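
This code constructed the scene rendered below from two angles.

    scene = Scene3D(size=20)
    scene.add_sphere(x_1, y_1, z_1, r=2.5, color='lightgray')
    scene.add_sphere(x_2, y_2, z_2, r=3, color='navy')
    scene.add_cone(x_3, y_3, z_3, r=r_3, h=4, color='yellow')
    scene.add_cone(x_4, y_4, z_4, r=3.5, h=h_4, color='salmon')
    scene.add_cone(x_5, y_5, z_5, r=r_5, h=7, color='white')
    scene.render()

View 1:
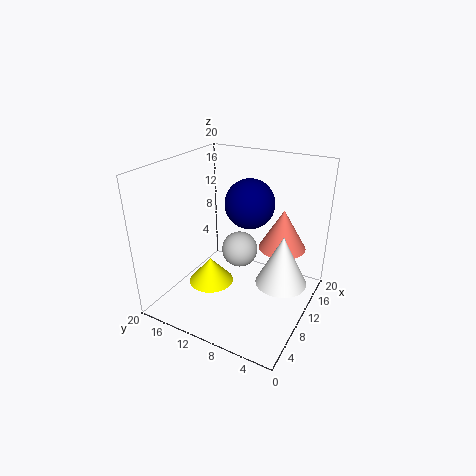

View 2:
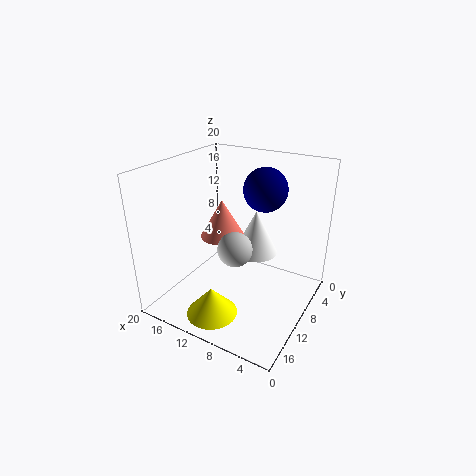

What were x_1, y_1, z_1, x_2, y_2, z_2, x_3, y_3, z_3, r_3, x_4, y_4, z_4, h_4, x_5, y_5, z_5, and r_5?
x_1 = 10.5, y_1 = 10, z_1 = 8, x_2 = 7.5, y_2 = 7, z_2 = 16.5, x_3 = 11, y_3 = 15.5, z_3 = 0.5, r_3 = 3.5, x_4 = 15.5, y_4 = 5.5, z_4 = 7, h_4 = 6, x_5 = 10.5, y_5 = 3.5, z_5 = 4.5, r_5 = 3.5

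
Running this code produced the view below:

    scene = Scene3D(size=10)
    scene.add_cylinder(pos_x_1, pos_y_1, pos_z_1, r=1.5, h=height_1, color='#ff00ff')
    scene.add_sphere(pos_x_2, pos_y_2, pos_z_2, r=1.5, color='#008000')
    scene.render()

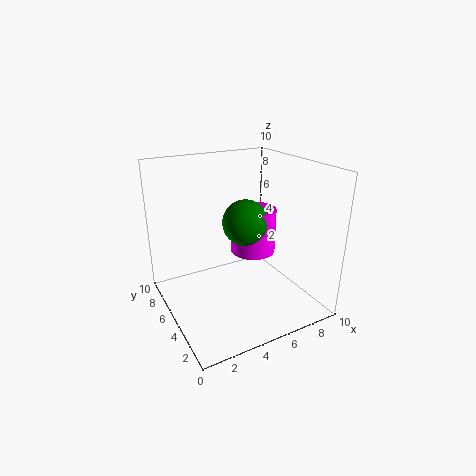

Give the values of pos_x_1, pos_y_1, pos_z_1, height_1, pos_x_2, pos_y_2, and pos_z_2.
pos_x_1 = 5.75
pos_y_1 = 4.25
pos_z_1 = 4.25
height_1 = 3
pos_x_2 = 5
pos_y_2 = 4
pos_z_2 = 6.5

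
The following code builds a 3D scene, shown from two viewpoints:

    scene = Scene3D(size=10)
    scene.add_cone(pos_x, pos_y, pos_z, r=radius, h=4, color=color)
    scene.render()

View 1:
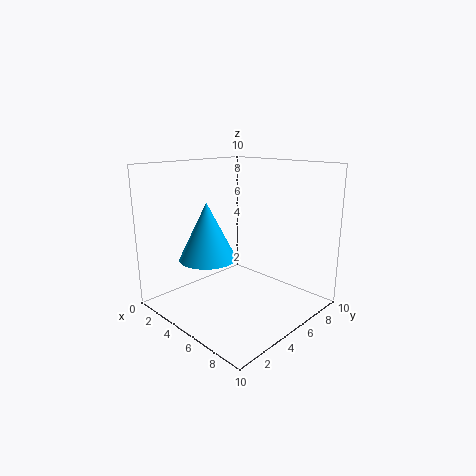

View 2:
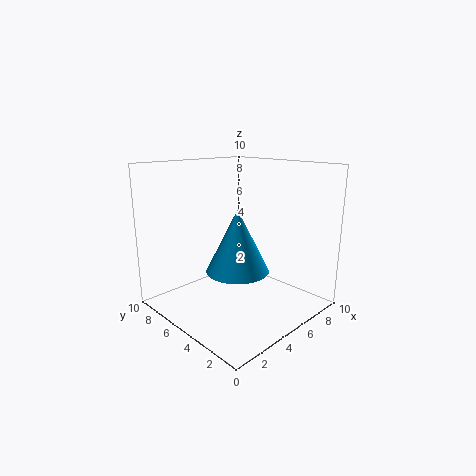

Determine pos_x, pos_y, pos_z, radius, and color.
pos_x = 3.5; pos_y = 3.5; pos_z = 3.5; radius = 2; color = 'deepskyblue'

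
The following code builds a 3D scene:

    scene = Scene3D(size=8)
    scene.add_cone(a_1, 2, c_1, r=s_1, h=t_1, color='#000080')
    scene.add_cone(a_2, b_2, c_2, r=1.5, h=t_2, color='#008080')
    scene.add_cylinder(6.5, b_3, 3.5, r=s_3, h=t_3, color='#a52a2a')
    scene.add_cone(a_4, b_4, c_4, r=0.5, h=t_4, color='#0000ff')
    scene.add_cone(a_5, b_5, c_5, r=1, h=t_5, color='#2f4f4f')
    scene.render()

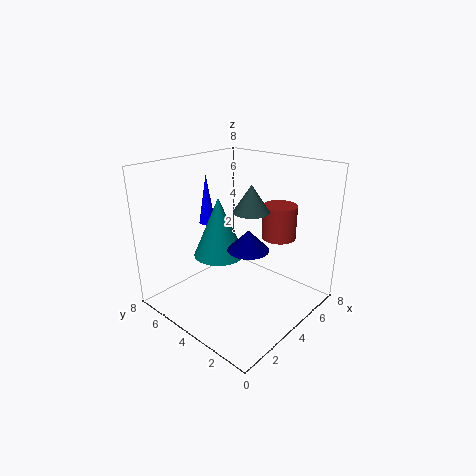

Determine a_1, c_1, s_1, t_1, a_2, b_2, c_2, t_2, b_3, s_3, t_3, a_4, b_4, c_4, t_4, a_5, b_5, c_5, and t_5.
a_1 = 2.5; c_1 = 4.5; s_1 = 1; t_1 = 1; a_2 = 4; b_2 = 5.5; c_2 = 2.5; t_2 = 3.5; b_3 = 3; s_3 = 1; t_3 = 2; a_4 = 4.5; b_4 = 7; c_4 = 4; t_4 = 3; a_5 = 4.5; b_5 = 3.5; c_5 = 5.5; t_5 = 1.5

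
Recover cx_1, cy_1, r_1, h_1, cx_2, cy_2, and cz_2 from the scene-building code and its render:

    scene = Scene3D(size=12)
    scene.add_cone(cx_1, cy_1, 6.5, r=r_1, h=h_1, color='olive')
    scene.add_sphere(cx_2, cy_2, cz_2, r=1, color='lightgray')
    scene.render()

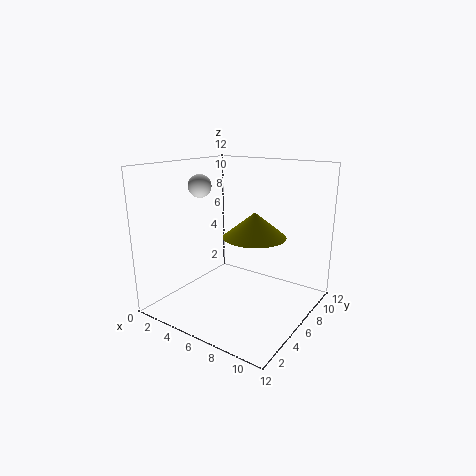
cx_1 = 7.75; cy_1 = 5.75; r_1 = 2.5; h_1 = 2; cx_2 = 2.25; cy_2 = 5.75; cz_2 = 10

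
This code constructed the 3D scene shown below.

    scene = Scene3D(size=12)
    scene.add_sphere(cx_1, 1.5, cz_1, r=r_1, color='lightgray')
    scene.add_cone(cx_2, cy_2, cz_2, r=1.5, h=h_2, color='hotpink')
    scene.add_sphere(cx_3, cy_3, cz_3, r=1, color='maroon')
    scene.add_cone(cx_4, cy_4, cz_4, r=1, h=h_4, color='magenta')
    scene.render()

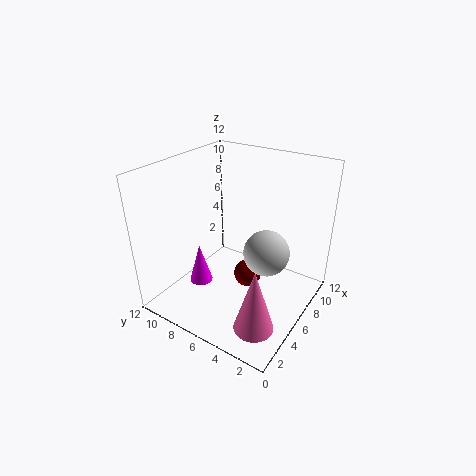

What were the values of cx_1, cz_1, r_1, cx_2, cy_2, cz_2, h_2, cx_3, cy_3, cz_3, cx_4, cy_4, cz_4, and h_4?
cx_1 = 2.5
cz_1 = 8
r_1 = 1.5
cx_2 = 2
cy_2 = 2
cz_2 = 1.5
h_2 = 5
cx_3 = 3.5
cy_3 = 3.5
cz_3 = 5
cx_4 = 4.5
cy_4 = 9
cz_4 = 1.5
h_4 = 3.5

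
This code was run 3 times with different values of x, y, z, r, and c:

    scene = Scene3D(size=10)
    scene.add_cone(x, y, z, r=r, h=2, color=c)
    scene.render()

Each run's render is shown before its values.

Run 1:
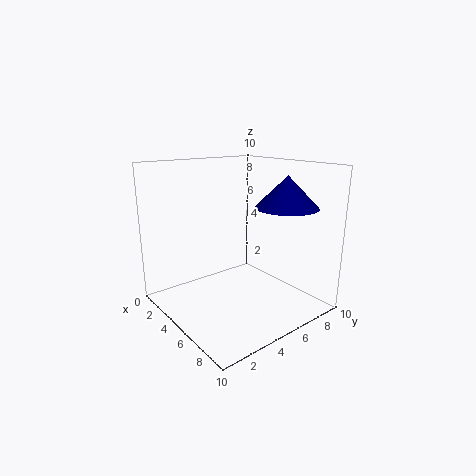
x = 8, y = 6.5, z = 7.5, r = 2, c = 'navy'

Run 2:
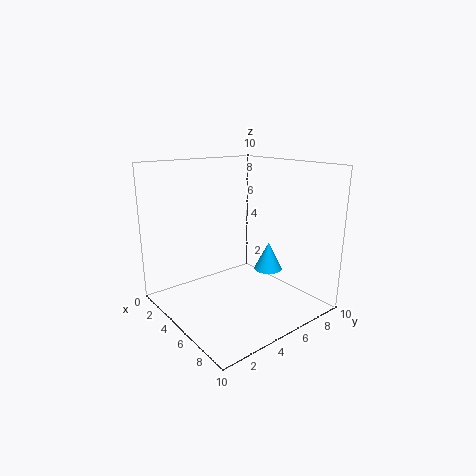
x = 6, y = 7, z = 2.5, r = 1, c = 'deepskyblue'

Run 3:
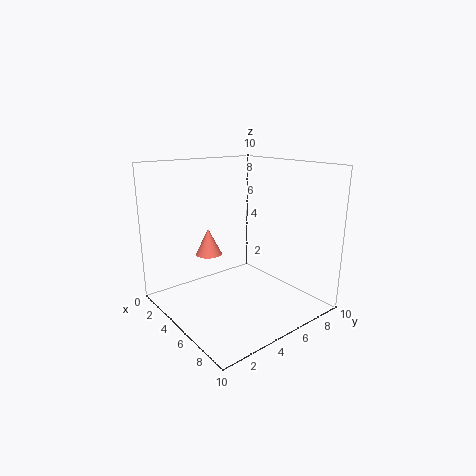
x = 2, y = 4.5, z = 3, r = 1, c = 'salmon'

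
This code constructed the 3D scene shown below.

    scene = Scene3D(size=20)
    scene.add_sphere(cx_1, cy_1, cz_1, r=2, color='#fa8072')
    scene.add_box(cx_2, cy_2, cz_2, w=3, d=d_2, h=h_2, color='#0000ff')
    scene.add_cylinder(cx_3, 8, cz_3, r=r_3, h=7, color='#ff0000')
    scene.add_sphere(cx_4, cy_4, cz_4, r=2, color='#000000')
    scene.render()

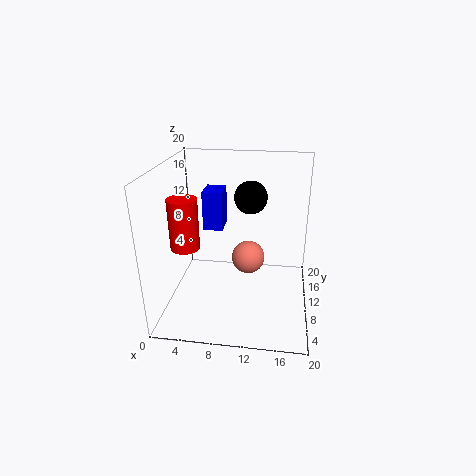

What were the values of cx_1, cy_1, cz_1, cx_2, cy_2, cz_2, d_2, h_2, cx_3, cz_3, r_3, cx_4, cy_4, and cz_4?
cx_1 = 12; cy_1 = 5; cz_1 = 10; cx_2 = 4; cy_2 = 14; cz_2 = 9; d_2 = 4; h_2 = 6; cx_3 = 3; cz_3 = 9; r_3 = 2; cx_4 = 12; cy_4 = 7; cz_4 = 17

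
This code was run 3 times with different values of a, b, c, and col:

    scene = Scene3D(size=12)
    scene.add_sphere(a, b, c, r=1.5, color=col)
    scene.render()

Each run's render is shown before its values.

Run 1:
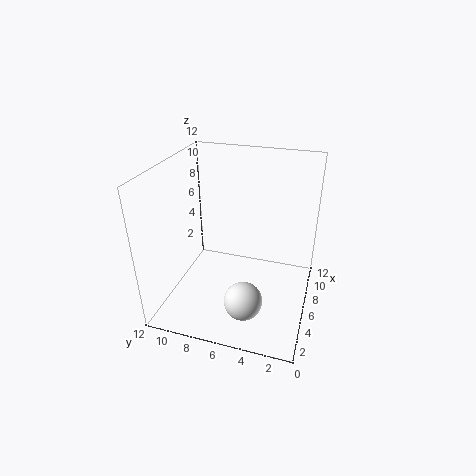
a = 2.5
b = 4.5
c = 2.5
col = 'white'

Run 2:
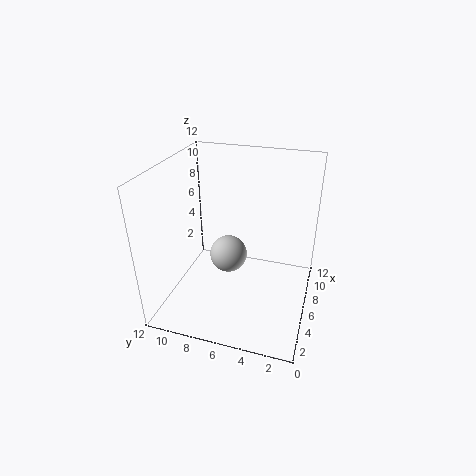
a = 5
b = 6.5
c = 5
col = 'lightgray'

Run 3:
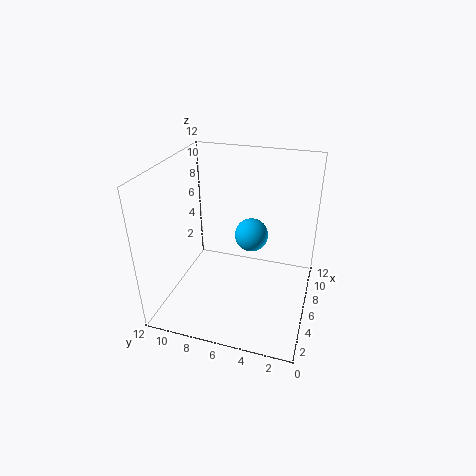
a = 8.5
b = 5.5
c = 5
col = 'deepskyblue'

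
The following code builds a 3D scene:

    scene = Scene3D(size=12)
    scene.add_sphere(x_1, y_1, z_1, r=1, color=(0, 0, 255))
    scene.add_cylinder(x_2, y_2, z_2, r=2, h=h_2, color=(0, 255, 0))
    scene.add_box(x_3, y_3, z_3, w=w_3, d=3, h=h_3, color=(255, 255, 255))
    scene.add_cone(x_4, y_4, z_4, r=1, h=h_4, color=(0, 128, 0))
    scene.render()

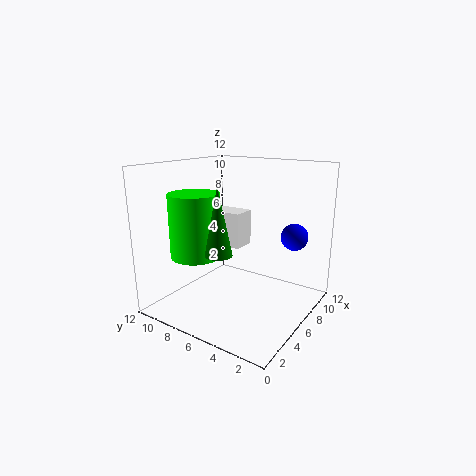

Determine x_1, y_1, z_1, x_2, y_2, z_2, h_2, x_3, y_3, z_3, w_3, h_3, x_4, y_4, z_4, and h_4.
x_1 = 6, y_1 = 1, z_1 = 7, x_2 = 3, y_2 = 8, z_2 = 5, h_2 = 5, x_3 = 6, y_3 = 6, z_3 = 5, w_3 = 2, h_3 = 3, x_4 = 2, y_4 = 5, z_4 = 6, h_4 = 5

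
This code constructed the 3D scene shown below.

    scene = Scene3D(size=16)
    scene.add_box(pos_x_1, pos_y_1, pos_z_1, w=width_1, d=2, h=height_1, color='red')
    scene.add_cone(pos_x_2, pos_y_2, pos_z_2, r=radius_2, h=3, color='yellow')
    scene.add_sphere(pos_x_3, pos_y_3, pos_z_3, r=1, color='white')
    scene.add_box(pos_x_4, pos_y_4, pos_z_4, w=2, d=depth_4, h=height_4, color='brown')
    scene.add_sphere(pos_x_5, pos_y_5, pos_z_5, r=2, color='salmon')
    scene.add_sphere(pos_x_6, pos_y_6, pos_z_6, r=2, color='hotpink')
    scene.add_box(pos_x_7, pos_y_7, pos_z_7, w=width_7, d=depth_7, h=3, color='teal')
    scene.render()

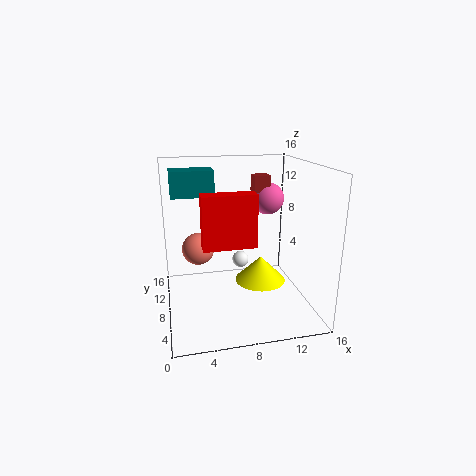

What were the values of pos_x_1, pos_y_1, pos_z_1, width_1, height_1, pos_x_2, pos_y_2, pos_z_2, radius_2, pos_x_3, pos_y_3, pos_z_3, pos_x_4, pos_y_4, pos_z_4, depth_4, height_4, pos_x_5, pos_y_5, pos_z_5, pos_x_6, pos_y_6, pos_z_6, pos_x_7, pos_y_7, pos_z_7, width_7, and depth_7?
pos_x_1 = 4; pos_y_1 = 7; pos_z_1 = 7; width_1 = 6; height_1 = 6; pos_x_2 = 11; pos_y_2 = 9; pos_z_2 = 2; radius_2 = 3; pos_x_3 = 9; pos_y_3 = 11; pos_z_3 = 4; pos_x_4 = 11; pos_y_4 = 12; pos_z_4 = 12; depth_4 = 2; height_4 = 2; pos_x_5 = 4; pos_y_5 = 13; pos_z_5 = 5; pos_x_6 = 13; pos_y_6 = 13; pos_z_6 = 11; pos_x_7 = 1; pos_y_7 = 11; pos_z_7 = 12; width_7 = 5; depth_7 = 3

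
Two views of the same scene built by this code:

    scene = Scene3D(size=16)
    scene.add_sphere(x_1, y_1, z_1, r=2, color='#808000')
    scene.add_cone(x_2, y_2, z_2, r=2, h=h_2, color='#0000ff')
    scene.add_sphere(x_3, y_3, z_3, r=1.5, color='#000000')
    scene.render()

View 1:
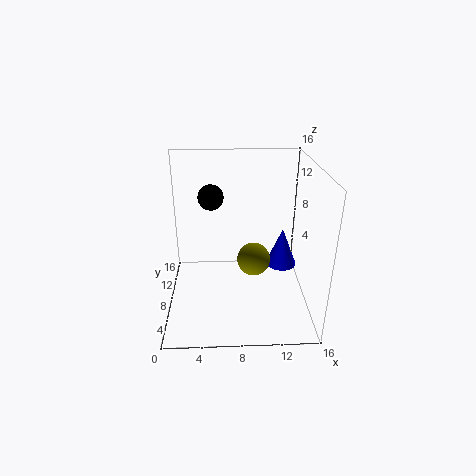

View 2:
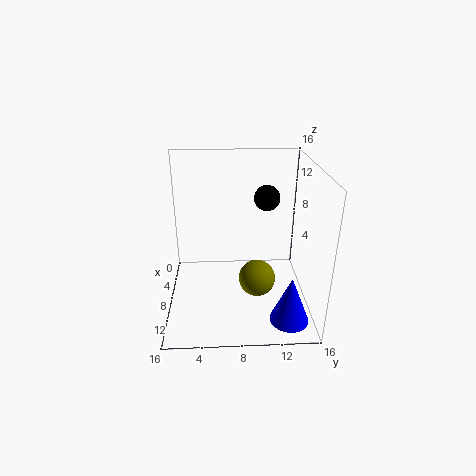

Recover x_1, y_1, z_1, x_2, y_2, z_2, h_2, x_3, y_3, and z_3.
x_1 = 10
y_1 = 10
z_1 = 4
x_2 = 14
y_2 = 13
z_2 = 1.5
h_2 = 5
x_3 = 5
y_3 = 11.5
z_3 = 11.5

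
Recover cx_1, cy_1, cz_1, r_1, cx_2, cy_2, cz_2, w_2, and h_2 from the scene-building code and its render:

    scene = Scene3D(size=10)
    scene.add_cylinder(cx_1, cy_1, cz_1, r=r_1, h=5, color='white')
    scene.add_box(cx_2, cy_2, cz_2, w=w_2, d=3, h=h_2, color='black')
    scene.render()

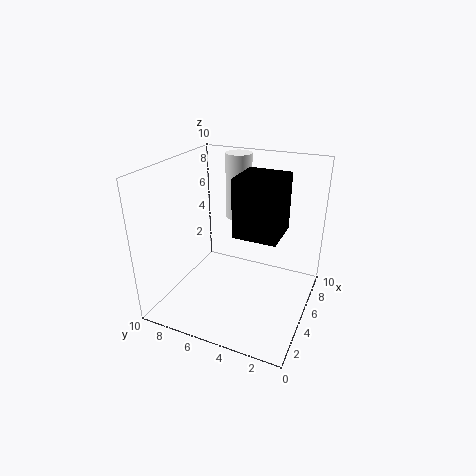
cx_1 = 8.5, cy_1 = 6.5, cz_1 = 5, r_1 = 1, cx_2 = 4, cy_2 = 2, cz_2 = 5.5, w_2 = 3, h_2 = 4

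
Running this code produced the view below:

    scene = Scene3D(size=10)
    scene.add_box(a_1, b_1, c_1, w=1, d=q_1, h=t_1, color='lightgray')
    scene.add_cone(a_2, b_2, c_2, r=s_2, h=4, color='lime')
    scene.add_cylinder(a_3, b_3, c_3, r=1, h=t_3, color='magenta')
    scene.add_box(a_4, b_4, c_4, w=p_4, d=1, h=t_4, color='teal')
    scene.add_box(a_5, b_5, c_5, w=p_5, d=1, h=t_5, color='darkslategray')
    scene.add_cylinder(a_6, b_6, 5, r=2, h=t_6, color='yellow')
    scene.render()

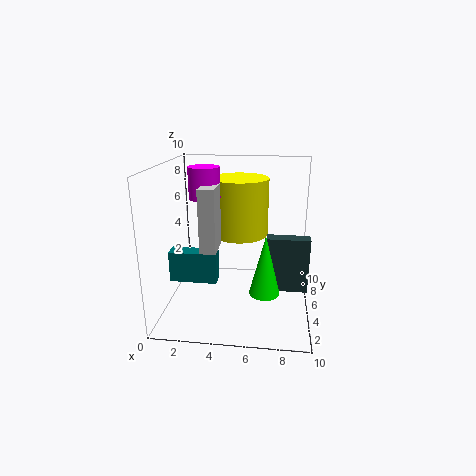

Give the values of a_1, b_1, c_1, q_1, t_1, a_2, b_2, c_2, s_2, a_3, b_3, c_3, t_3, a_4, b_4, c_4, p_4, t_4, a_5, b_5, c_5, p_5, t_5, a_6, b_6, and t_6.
a_1 = 3, b_1 = 2, c_1 = 5, q_1 = 2, t_1 = 4, a_2 = 7, b_2 = 3, c_2 = 2, s_2 = 1, a_3 = 3, b_3 = 4, c_3 = 8, t_3 = 2, a_4 = 1, b_4 = 2, c_4 = 3, p_4 = 3, t_4 = 2, a_5 = 7, b_5 = 5, c_5 = 1, p_5 = 3, t_5 = 4, a_6 = 5, b_6 = 6, t_6 = 4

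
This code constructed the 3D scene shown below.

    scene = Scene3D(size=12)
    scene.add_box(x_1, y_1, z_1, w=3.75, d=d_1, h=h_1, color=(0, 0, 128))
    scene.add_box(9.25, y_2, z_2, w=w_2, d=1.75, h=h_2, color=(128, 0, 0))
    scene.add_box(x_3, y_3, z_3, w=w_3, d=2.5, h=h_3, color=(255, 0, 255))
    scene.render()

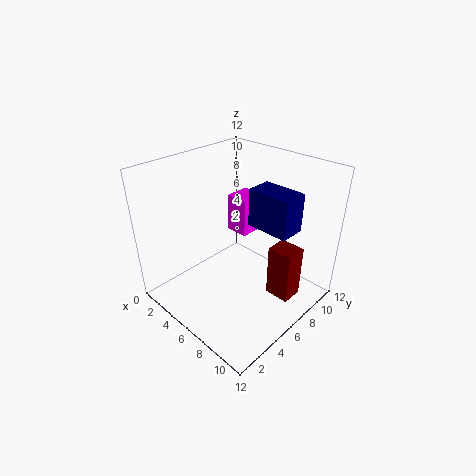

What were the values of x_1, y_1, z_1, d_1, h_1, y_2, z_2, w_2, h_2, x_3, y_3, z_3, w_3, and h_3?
x_1 = 6; y_1 = 7.25; z_1 = 6.75; d_1 = 2.25; h_1 = 3.25; y_2 = 6; z_2 = 2.25; w_2 = 2; h_2 = 4.25; x_3 = 1.25; y_3 = 9.5; z_3 = 3.5; w_3 = 2.25; h_3 = 3.75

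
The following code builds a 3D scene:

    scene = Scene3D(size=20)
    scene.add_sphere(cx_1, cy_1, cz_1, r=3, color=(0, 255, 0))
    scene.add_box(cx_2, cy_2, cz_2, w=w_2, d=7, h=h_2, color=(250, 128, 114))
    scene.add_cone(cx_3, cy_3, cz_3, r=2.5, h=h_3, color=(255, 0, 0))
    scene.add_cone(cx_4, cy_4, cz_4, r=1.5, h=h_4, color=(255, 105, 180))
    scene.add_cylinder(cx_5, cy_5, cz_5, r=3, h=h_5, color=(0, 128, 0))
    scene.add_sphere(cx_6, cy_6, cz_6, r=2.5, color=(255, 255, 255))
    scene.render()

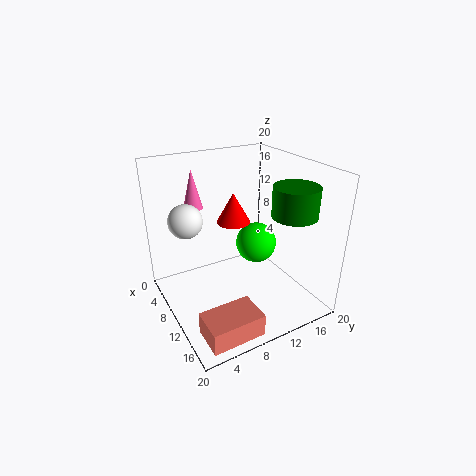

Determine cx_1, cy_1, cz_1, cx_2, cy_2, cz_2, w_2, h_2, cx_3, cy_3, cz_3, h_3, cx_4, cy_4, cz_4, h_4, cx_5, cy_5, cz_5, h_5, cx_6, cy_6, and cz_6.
cx_1 = 8.5
cy_1 = 14
cz_1 = 7.5
cx_2 = 15
cy_2 = 1.5
cz_2 = 1
w_2 = 4.5
h_2 = 3
cx_3 = 6
cy_3 = 11.5
cz_3 = 10.5
h_3 = 4.5
cx_4 = 1.5
cy_4 = 7
cz_4 = 12
h_4 = 6
cx_5 = 15
cy_5 = 15.5
cz_5 = 14
h_5 = 4
cx_6 = 4.5
cy_6 = 4.5
cz_6 = 11.5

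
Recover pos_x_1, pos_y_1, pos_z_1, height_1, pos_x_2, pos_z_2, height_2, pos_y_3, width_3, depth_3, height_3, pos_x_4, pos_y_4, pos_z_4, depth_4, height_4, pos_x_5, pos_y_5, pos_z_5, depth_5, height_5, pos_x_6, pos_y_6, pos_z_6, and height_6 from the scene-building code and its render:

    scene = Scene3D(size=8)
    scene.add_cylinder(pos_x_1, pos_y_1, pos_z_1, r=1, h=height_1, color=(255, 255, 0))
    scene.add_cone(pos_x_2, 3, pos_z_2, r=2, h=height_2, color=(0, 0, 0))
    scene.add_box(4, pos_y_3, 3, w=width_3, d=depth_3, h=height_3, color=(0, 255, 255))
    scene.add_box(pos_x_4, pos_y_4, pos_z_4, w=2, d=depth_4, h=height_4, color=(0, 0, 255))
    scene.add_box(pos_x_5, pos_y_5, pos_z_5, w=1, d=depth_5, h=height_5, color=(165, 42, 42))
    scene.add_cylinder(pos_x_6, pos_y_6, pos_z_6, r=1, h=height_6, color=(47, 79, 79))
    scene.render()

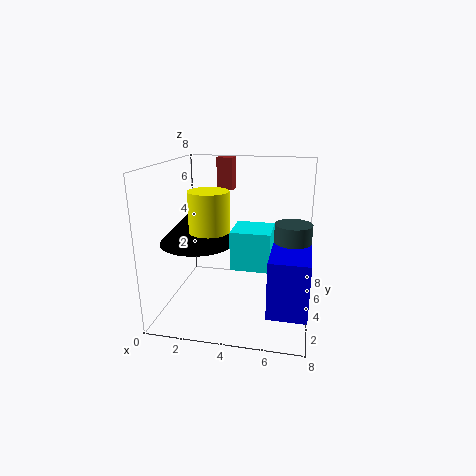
pos_x_1 = 3; pos_y_1 = 2; pos_z_1 = 5; height_1 = 2; pos_x_2 = 2; pos_z_2 = 4; height_2 = 2; pos_y_3 = 2; width_3 = 2; depth_3 = 2; height_3 = 2; pos_x_4 = 6; pos_y_4 = 1; pos_z_4 = 1; depth_4 = 3; height_4 = 3; pos_x_5 = 2; pos_y_5 = 7; pos_z_5 = 6; depth_5 = 1; height_5 = 2; pos_x_6 = 7; pos_y_6 = 4; pos_z_6 = 3; height_6 = 2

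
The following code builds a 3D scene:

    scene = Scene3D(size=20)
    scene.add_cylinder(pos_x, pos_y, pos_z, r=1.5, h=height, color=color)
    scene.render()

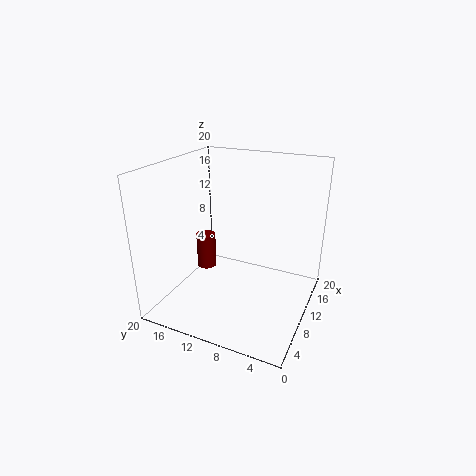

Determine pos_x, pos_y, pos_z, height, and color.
pos_x = 13; pos_y = 17; pos_z = 2.5; height = 5.5; color = 'maroon'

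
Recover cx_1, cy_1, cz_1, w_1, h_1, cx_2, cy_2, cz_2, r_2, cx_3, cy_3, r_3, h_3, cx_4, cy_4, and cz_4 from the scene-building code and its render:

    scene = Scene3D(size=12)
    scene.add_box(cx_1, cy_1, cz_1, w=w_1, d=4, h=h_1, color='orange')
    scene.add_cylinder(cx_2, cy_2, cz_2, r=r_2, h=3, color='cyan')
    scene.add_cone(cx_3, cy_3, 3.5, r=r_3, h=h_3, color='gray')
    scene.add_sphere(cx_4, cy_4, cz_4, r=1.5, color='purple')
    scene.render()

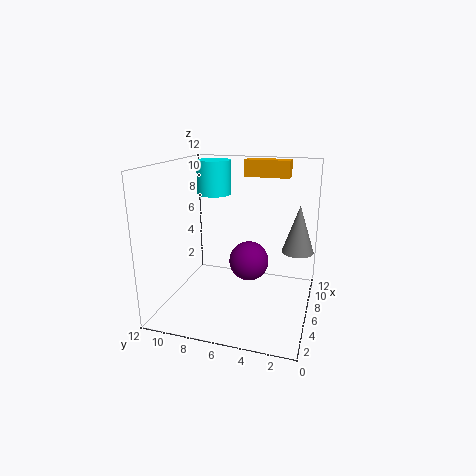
cx_1 = 9.5
cy_1 = 2.5
cz_1 = 10.5
w_1 = 1.5
h_1 = 1.5
cx_2 = 8.5
cy_2 = 9
cz_2 = 9
r_2 = 1.5
cx_3 = 10.5
cy_3 = 1.5
r_3 = 1.5
h_3 = 4.5
cx_4 = 4
cy_4 = 4.5
cz_4 = 5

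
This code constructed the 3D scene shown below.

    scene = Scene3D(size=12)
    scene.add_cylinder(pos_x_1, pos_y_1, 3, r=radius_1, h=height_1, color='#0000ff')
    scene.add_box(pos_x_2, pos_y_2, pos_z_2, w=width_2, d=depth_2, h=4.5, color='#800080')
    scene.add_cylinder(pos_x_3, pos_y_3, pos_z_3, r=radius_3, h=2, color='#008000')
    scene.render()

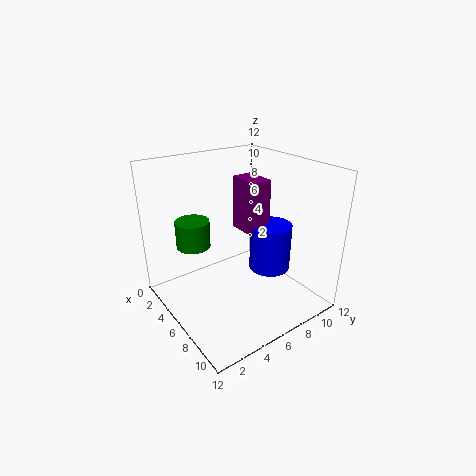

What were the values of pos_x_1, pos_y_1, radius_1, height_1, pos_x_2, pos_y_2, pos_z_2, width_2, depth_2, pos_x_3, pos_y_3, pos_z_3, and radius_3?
pos_x_1 = 7.25; pos_y_1 = 8.5; radius_1 = 1.75; height_1 = 4; pos_x_2 = 4.25; pos_y_2 = 6.75; pos_z_2 = 6.25; width_2 = 2.75; depth_2 = 1.75; pos_x_3 = 6.25; pos_y_3 = 1.75; pos_z_3 = 6.75; radius_3 = 1.25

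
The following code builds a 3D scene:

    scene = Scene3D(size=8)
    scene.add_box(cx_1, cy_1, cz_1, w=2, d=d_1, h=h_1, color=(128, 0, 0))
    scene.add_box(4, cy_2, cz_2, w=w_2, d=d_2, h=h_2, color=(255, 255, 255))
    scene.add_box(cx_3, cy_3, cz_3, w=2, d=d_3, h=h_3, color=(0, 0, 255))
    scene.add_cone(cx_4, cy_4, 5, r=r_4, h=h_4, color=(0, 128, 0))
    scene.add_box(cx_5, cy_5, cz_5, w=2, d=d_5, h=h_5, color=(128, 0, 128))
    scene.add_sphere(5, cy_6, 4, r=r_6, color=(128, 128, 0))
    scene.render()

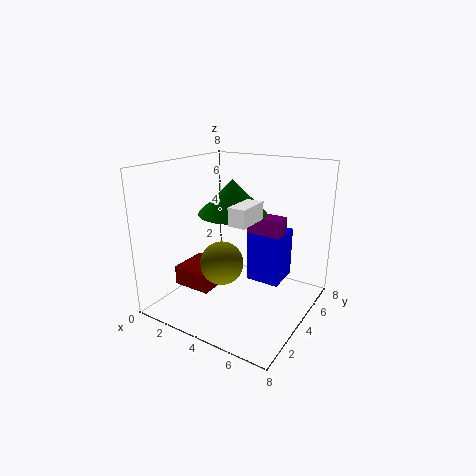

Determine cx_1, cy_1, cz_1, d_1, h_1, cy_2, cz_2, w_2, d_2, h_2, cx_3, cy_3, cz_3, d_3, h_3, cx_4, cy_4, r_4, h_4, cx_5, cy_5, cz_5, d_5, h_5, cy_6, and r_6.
cx_1 = 2, cy_1 = 1, cz_1 = 2, d_1 = 2, h_1 = 1, cy_2 = 3, cz_2 = 5, w_2 = 1, d_2 = 2, h_2 = 1, cx_3 = 4, cy_3 = 5, cz_3 = 1, d_3 = 2, h_3 = 3, cx_4 = 3, cy_4 = 5, r_4 = 2, h_4 = 2, cx_5 = 4, cy_5 = 5, cz_5 = 4, d_5 = 1, h_5 = 1, cy_6 = 1, r_6 = 1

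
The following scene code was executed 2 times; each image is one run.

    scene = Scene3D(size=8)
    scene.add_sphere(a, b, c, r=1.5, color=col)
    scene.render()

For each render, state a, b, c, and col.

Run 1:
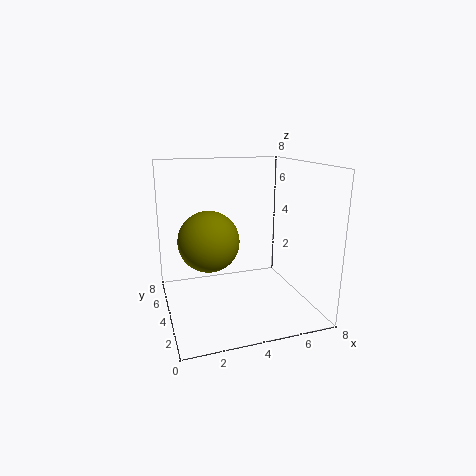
a = 2, b = 2.5, c = 4.5, col = 'olive'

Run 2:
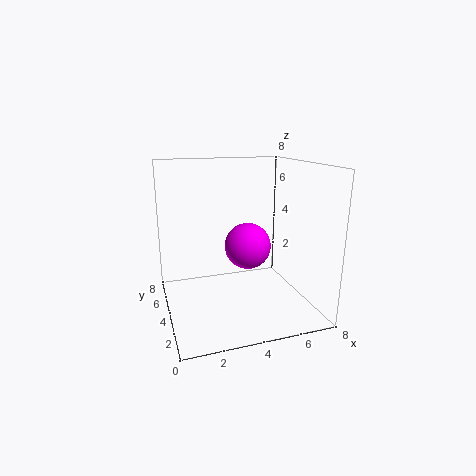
a = 5.5, b = 6.5, c = 2.5, col = 'magenta'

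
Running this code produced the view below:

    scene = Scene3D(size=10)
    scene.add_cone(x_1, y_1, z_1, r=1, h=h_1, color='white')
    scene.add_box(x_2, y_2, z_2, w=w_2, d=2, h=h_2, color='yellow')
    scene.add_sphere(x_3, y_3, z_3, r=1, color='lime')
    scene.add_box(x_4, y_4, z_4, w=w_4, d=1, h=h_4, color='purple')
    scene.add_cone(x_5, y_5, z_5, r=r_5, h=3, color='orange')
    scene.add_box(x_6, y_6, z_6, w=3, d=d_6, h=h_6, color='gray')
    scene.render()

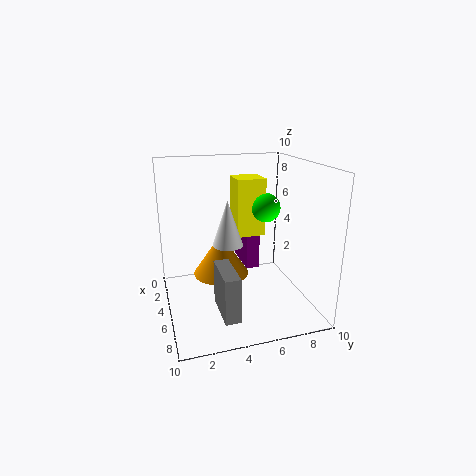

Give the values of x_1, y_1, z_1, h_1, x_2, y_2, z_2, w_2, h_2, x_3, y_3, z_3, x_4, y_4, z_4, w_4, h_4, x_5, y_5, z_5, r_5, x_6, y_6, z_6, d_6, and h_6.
x_1 = 6
y_1 = 4
z_1 = 5
h_1 = 3
x_2 = 3
y_2 = 5
z_2 = 5
w_2 = 2
h_2 = 4
x_3 = 5
y_3 = 7
z_3 = 7
x_4 = 1
y_4 = 6
z_4 = 2
w_4 = 3
h_4 = 4
x_5 = 4
y_5 = 4
z_5 = 2
r_5 = 2
x_6 = 6
y_6 = 3
z_6 = 1
d_6 = 1
h_6 = 3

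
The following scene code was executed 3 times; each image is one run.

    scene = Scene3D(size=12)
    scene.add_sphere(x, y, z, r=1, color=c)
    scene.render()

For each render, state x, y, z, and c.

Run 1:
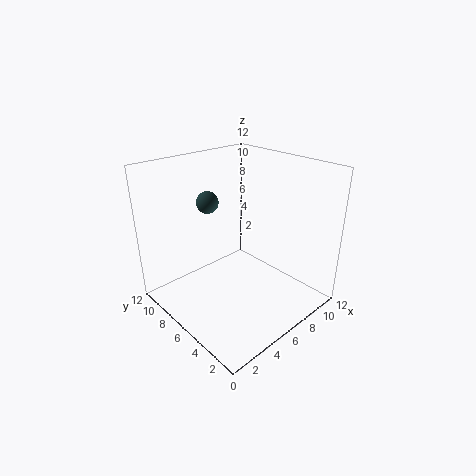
x = 6, y = 10, z = 8, c = 'darkslategray'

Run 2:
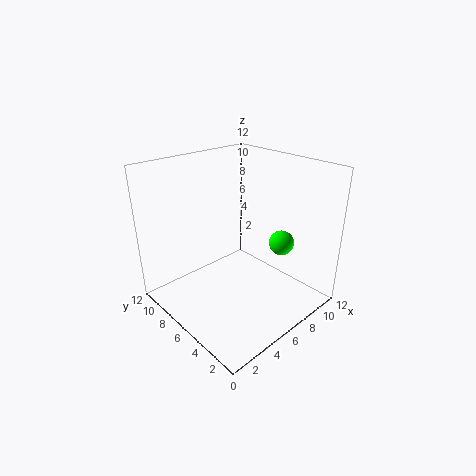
x = 8, y = 3, z = 6, c = 'lime'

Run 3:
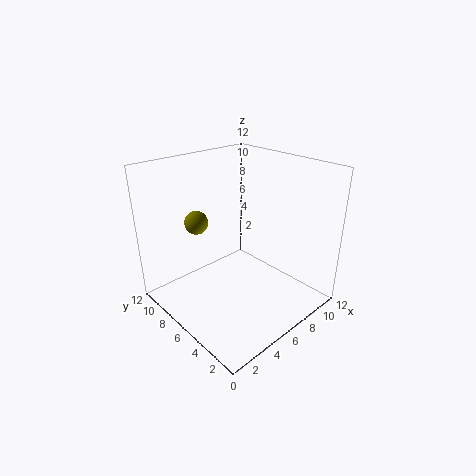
x = 4, y = 9, z = 7, c = 'olive'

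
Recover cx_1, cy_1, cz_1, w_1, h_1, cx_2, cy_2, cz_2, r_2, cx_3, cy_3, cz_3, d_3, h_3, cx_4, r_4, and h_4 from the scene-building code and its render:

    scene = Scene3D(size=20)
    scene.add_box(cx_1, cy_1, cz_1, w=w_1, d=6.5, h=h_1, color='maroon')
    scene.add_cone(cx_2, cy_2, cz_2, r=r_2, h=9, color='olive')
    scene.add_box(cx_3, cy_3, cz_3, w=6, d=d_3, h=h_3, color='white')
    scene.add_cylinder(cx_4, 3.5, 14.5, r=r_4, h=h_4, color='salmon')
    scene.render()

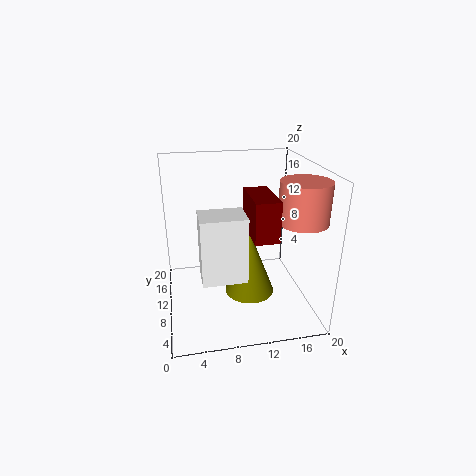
cx_1 = 10.5, cy_1 = 2.5, cz_1 = 12.5, w_1 = 3, h_1 = 5, cx_2 = 11.5, cy_2 = 9, cz_2 = 2, r_2 = 3.5, cx_3 = 4.5, cy_3 = 5.5, cz_3 = 5.5, d_3 = 4.5, h_3 = 9, cx_4 = 16.5, r_4 = 3, h_4 = 5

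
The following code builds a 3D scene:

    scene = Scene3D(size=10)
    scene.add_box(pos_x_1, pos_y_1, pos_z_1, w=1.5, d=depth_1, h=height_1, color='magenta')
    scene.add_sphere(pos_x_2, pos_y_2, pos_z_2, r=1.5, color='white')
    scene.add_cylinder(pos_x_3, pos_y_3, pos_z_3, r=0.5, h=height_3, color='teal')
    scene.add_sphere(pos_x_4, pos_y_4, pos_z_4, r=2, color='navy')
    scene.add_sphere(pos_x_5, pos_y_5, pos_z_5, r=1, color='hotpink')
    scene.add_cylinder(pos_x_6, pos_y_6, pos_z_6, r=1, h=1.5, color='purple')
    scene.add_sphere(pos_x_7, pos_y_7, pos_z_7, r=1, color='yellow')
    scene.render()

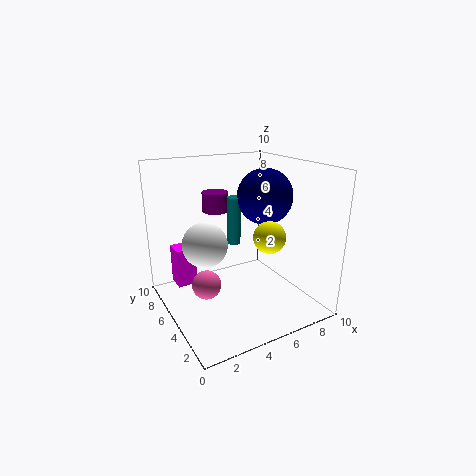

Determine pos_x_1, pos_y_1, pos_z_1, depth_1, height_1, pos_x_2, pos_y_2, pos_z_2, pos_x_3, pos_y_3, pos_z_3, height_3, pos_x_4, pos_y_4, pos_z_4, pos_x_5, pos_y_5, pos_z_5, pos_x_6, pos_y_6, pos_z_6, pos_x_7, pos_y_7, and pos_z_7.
pos_x_1 = 1.5
pos_y_1 = 8
pos_z_1 = 0.5
depth_1 = 1.5
height_1 = 3
pos_x_2 = 2.5
pos_y_2 = 5
pos_z_2 = 5
pos_x_3 = 5.5
pos_y_3 = 6.5
pos_z_3 = 4
height_3 = 3.5
pos_x_4 = 7.5
pos_y_4 = 5.5
pos_z_4 = 7.5
pos_x_5 = 2.5
pos_y_5 = 5
pos_z_5 = 2
pos_x_6 = 5
pos_y_6 = 8.5
pos_z_6 = 6
pos_x_7 = 5.5
pos_y_7 = 2
pos_z_7 = 6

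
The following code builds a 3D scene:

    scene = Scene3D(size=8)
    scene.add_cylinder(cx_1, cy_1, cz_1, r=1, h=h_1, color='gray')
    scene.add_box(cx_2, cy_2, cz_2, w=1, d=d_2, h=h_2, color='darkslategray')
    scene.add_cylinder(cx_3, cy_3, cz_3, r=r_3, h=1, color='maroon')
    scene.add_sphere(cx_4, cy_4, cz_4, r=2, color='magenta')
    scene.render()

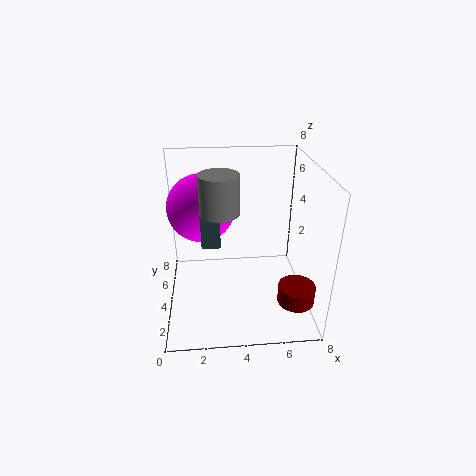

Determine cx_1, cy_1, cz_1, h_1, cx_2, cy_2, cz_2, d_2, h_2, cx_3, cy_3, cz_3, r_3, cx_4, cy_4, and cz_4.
cx_1 = 3; cy_1 = 3; cz_1 = 6; h_1 = 2; cx_2 = 2; cy_2 = 3; cz_2 = 4; d_2 = 2; h_2 = 2; cx_3 = 7; cy_3 = 2; cz_3 = 1; r_3 = 1; cx_4 = 2; cy_4 = 6; cz_4 = 5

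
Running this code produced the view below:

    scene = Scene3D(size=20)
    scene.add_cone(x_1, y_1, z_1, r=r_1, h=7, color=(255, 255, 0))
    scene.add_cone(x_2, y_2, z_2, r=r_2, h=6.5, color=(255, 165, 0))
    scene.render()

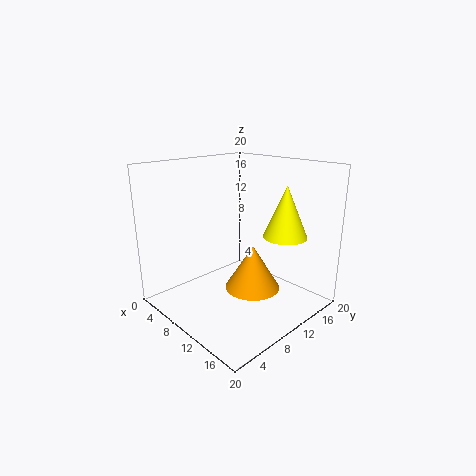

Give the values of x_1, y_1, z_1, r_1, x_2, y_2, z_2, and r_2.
x_1 = 15
y_1 = 14
z_1 = 10.5
r_1 = 3
x_2 = 11
y_2 = 12
z_2 = 2
r_2 = 4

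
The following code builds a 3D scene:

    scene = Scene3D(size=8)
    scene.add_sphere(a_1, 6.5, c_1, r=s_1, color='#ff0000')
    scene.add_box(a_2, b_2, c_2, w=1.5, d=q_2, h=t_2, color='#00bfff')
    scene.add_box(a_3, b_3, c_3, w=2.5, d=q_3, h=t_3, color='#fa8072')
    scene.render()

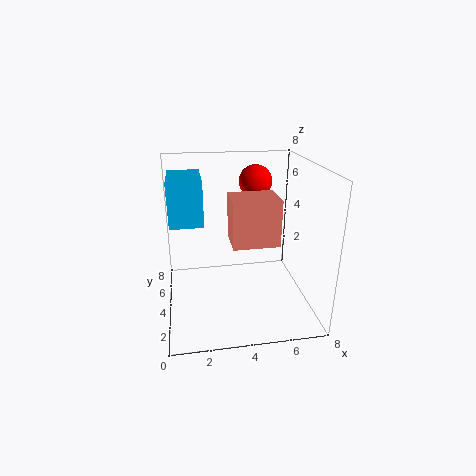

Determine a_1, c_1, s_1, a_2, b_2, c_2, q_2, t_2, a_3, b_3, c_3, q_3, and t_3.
a_1 = 5.5
c_1 = 6.5
s_1 = 1
a_2 = 0.5
b_2 = 1
c_2 = 6
q_2 = 2.5
t_2 = 2
a_3 = 3.5
b_3 = 2.5
c_3 = 4
q_3 = 2
t_3 = 2.5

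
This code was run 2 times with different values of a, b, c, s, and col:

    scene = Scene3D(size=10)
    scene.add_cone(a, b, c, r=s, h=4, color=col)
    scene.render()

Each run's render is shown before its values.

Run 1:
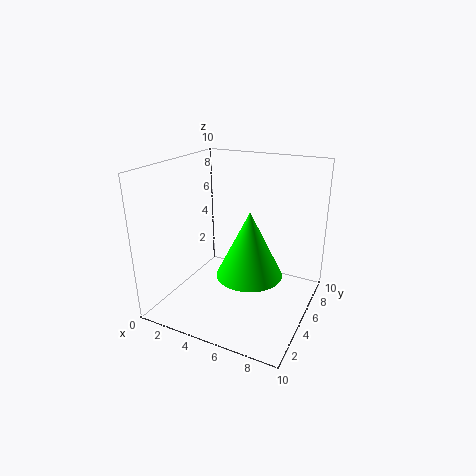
a = 7
b = 2.5
c = 4
s = 2
col = 'lime'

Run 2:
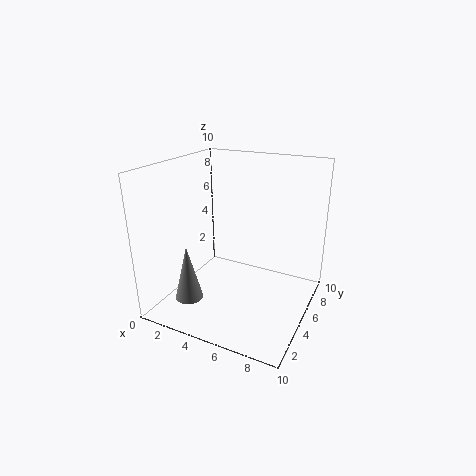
a = 2
b = 3
c = 0.5
s = 1
col = 'gray'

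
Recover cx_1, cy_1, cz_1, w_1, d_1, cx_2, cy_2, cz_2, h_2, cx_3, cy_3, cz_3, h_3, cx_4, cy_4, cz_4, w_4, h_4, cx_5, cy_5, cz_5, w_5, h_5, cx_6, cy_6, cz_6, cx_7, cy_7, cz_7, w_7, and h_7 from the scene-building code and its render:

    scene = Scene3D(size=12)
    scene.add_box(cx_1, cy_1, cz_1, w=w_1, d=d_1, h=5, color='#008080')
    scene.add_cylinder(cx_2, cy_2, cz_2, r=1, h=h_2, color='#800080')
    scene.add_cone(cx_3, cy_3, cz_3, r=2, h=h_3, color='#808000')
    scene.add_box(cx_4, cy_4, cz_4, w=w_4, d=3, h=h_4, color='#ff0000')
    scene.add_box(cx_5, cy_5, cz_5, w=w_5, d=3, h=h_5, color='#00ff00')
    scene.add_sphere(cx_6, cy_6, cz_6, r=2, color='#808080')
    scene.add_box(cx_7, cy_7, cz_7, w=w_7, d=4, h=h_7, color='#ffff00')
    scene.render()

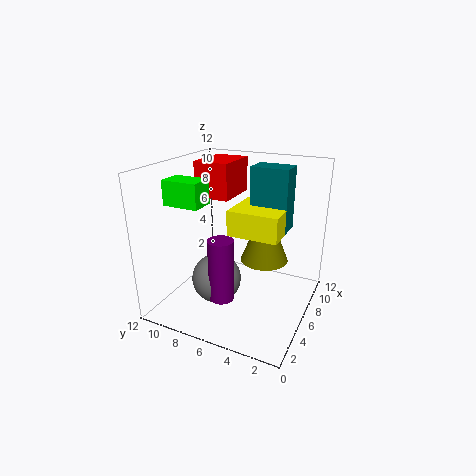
cx_1 = 6, cy_1 = 2, cz_1 = 7, w_1 = 2, d_1 = 3, cx_2 = 3, cy_2 = 6, cz_2 = 2, h_2 = 5, cx_3 = 7, cy_3 = 4, cz_3 = 4, h_3 = 5, cx_4 = 6, cy_4 = 7, cz_4 = 9, w_4 = 4, h_4 = 3, cx_5 = 3, cy_5 = 8, cz_5 = 9, w_5 = 2, h_5 = 2, cx_6 = 4, cy_6 = 7, cz_6 = 3, cx_7 = 4, cy_7 = 2, cz_7 = 7, w_7 = 4, h_7 = 2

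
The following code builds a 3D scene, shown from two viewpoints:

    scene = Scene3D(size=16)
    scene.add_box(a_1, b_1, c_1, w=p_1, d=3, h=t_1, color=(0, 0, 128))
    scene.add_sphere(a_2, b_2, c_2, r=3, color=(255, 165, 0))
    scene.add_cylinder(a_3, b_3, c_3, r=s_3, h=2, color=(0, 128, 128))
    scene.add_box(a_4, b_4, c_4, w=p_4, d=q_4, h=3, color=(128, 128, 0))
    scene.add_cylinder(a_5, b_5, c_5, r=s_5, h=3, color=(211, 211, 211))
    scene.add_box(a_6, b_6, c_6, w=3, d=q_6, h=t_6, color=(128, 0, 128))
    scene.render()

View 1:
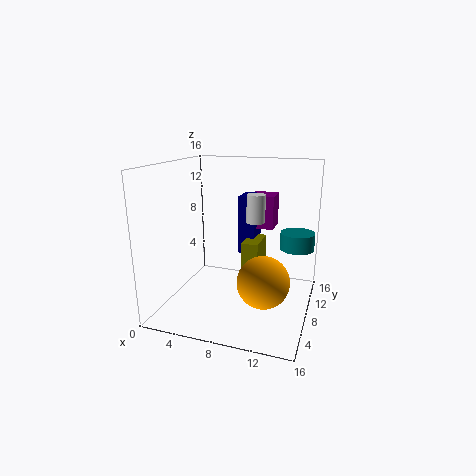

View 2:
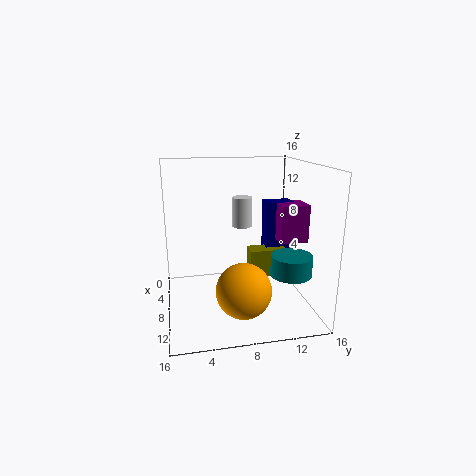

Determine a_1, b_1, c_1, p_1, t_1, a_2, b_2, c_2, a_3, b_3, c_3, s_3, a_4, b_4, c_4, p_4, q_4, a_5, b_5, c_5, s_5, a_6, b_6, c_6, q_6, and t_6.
a_1 = 7; b_1 = 11; c_1 = 5; p_1 = 2; t_1 = 7; a_2 = 11; b_2 = 8; c_2 = 3; a_3 = 14; b_3 = 12; c_3 = 6; s_3 = 2; a_4 = 8; b_4 = 9; c_4 = 4; p_4 = 2; q_4 = 4; a_5 = 10; b_5 = 8; c_5 = 10; s_5 = 1; a_6 = 8; b_6 = 12; c_6 = 8; q_6 = 3; t_6 = 4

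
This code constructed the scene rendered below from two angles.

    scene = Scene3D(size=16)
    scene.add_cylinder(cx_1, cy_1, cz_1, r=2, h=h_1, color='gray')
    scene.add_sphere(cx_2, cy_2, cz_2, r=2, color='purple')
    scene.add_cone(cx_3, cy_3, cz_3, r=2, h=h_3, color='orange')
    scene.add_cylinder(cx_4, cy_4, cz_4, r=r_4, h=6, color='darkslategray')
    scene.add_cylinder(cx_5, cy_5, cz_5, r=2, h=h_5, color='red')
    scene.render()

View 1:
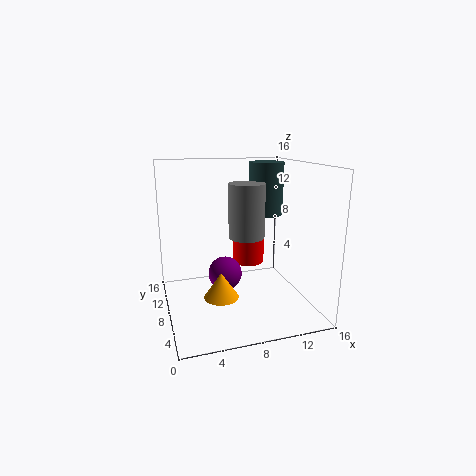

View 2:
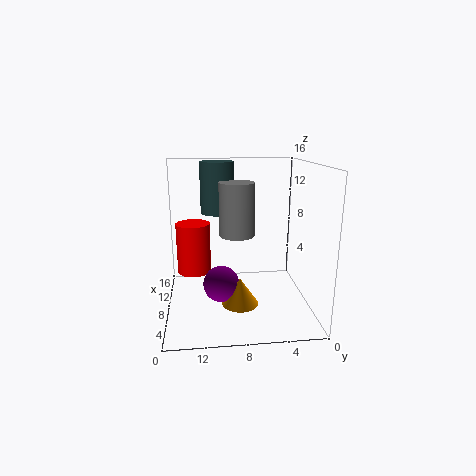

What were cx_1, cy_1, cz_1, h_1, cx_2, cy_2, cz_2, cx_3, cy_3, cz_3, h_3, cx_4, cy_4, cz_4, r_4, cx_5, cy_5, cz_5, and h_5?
cx_1 = 9, cy_1 = 8, cz_1 = 8, h_1 = 6, cx_2 = 7, cy_2 = 10, cz_2 = 3, cx_3 = 6, cy_3 = 8, cz_3 = 1, h_3 = 3, cx_4 = 12, cy_4 = 10, cz_4 = 10, r_4 = 2, cx_5 = 11, cy_5 = 13, cz_5 = 3, h_5 = 6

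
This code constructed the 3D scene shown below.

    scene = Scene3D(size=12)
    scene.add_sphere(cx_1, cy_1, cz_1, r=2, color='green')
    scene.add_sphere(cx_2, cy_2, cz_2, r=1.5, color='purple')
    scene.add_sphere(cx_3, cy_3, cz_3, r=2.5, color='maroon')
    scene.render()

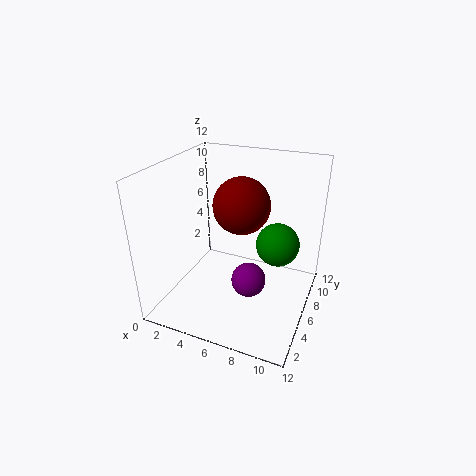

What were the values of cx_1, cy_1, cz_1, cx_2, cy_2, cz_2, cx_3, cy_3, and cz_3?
cx_1 = 8.5
cy_1 = 9.5
cz_1 = 4
cx_2 = 7
cy_2 = 6
cz_2 = 2
cx_3 = 5.5
cy_3 = 8
cz_3 = 8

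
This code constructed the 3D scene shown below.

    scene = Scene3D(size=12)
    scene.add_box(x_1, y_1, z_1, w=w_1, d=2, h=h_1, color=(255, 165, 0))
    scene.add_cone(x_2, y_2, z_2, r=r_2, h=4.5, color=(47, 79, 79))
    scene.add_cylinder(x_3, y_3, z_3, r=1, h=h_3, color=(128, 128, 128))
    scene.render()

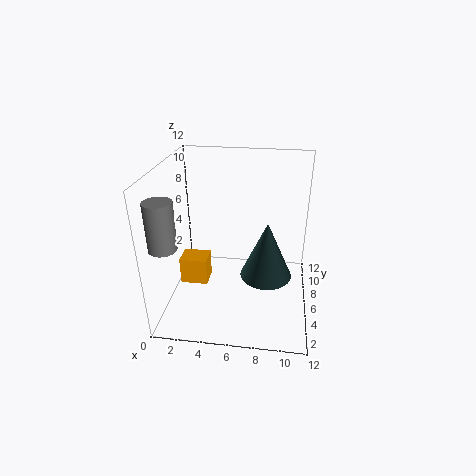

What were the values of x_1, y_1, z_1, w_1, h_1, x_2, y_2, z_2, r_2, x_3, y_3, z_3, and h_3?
x_1 = 0.5, y_1 = 6.5, z_1 = 0.5, w_1 = 2.5, h_1 = 2.5, x_2 = 8.5, y_2 = 4, z_2 = 4, r_2 = 2, x_3 = 1.5, y_3 = 1, z_3 = 7.5, h_3 = 3.5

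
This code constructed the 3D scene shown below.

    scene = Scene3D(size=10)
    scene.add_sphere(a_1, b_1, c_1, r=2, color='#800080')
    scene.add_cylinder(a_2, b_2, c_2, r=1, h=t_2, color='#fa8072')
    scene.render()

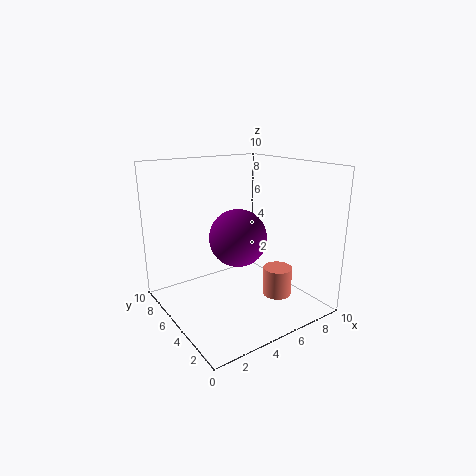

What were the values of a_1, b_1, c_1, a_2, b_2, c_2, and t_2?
a_1 = 5
b_1 = 5
c_1 = 5
a_2 = 7
b_2 = 3
c_2 = 1
t_2 = 2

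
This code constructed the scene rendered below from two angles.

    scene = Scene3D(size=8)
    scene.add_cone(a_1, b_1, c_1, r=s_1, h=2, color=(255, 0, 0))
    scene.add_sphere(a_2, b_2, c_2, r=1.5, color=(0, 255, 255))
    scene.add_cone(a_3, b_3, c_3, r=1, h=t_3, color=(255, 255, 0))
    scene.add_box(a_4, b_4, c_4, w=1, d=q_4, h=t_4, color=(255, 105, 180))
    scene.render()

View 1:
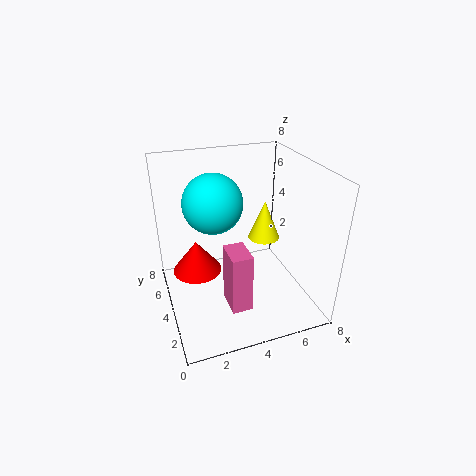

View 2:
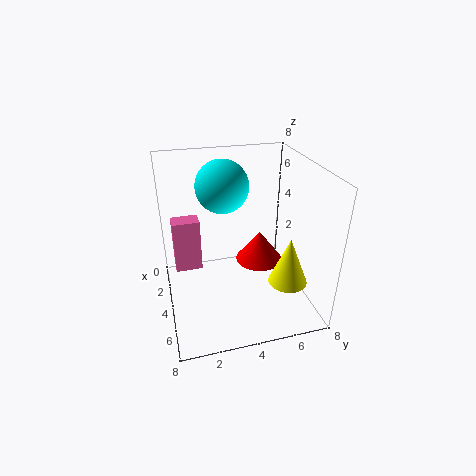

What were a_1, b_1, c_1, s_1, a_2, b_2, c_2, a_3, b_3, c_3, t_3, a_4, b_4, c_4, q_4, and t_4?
a_1 = 2
b_1 = 6
c_1 = 1
s_1 = 1.5
a_2 = 2.5
b_2 = 3.5
c_2 = 6.5
a_3 = 6.5
b_3 = 6
c_3 = 2.5
t_3 = 2.5
a_4 = 2.5
b_4 = 0.5
c_4 = 2
q_4 = 1.5
t_4 = 3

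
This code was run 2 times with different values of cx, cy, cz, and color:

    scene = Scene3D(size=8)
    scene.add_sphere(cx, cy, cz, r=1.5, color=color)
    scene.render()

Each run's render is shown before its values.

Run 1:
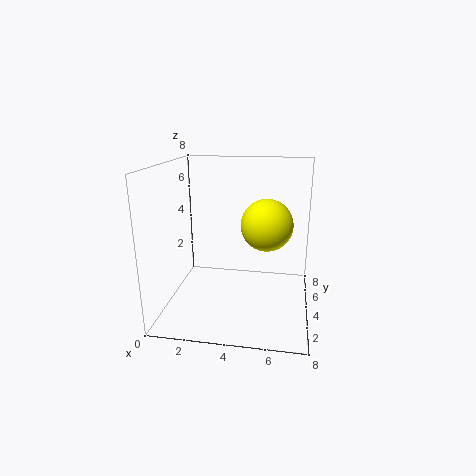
cx = 5.5
cy = 5
cz = 4.5
color = 'yellow'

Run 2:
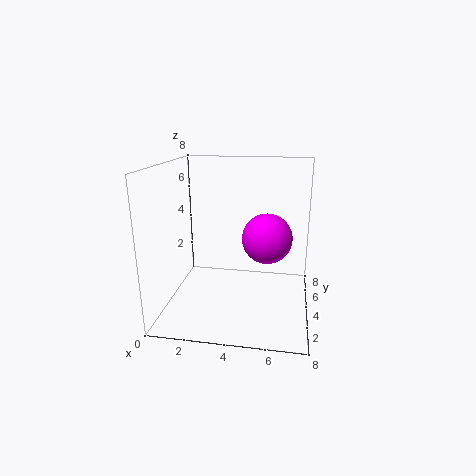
cx = 5.5
cy = 5.5
cz = 3.5
color = 'magenta'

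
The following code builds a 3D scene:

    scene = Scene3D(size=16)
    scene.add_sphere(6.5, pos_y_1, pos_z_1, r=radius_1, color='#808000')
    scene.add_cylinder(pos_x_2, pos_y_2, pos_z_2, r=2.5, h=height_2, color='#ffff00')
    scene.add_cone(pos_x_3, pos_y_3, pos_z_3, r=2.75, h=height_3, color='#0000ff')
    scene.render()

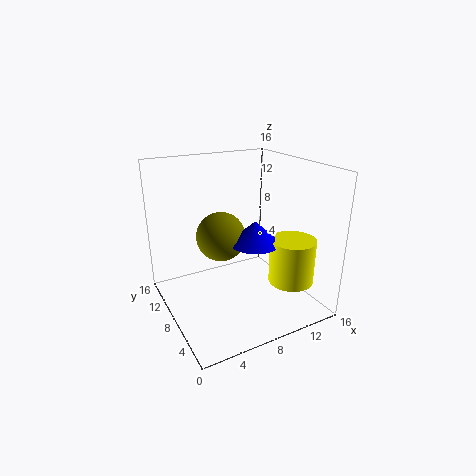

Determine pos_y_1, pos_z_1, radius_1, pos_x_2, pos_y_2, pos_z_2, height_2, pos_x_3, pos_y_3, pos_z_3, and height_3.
pos_y_1 = 9.25, pos_z_1 = 8, radius_1 = 2.75, pos_x_2 = 12.75, pos_y_2 = 4.25, pos_z_2 = 3.25, height_2 = 5, pos_x_3 = 9.25, pos_y_3 = 6.5, pos_z_3 = 7.75, height_3 = 2.5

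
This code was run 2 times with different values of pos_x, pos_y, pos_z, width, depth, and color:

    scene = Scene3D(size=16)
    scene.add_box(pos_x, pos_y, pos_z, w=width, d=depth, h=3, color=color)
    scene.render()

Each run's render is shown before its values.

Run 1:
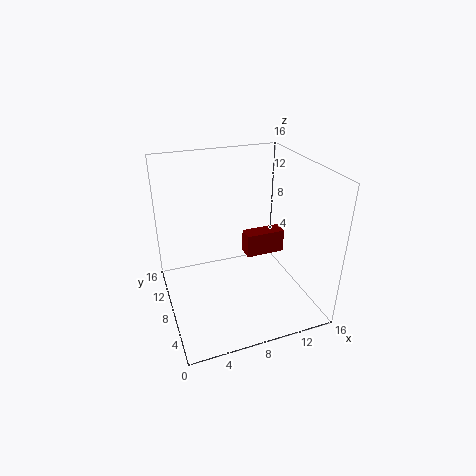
pos_x = 10.5, pos_y = 11, pos_z = 3, width = 5, depth = 2, color = 'maroon'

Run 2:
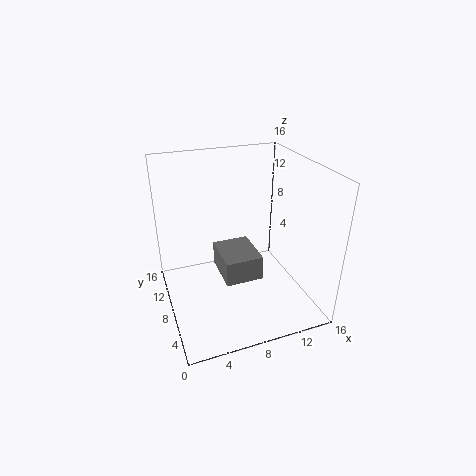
pos_x = 6.5, pos_y = 7.5, pos_z = 2, width = 4.5, depth = 5.5, color = 'gray'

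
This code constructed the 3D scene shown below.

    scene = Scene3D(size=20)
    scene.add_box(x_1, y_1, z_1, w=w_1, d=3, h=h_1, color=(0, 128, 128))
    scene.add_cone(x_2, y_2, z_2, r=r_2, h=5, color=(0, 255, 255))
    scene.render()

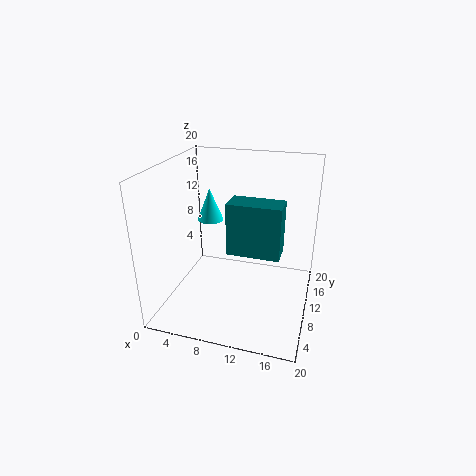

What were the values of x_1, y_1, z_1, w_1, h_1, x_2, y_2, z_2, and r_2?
x_1 = 11; y_1 = 2; z_1 = 12; w_1 = 6; h_1 = 6; x_2 = 4; y_2 = 15; z_2 = 10; r_2 = 2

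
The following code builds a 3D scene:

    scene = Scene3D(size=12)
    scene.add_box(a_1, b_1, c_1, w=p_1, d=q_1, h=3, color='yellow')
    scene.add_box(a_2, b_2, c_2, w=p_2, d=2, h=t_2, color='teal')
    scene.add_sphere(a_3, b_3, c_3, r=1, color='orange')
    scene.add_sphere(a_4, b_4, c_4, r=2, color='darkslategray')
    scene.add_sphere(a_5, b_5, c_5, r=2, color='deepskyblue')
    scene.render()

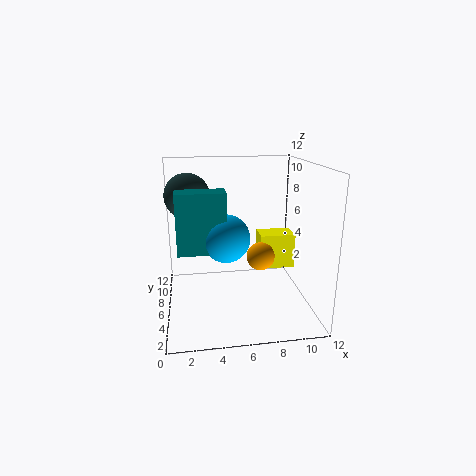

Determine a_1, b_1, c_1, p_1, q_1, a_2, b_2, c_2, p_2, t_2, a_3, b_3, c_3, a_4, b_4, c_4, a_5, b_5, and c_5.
a_1 = 8
b_1 = 6
c_1 = 3
p_1 = 3
q_1 = 2
a_2 = 1
b_2 = 5
c_2 = 5
p_2 = 4
t_2 = 5
a_3 = 7
b_3 = 2
c_3 = 6
a_4 = 2
b_4 = 9
c_4 = 9
a_5 = 5
b_5 = 6
c_5 = 6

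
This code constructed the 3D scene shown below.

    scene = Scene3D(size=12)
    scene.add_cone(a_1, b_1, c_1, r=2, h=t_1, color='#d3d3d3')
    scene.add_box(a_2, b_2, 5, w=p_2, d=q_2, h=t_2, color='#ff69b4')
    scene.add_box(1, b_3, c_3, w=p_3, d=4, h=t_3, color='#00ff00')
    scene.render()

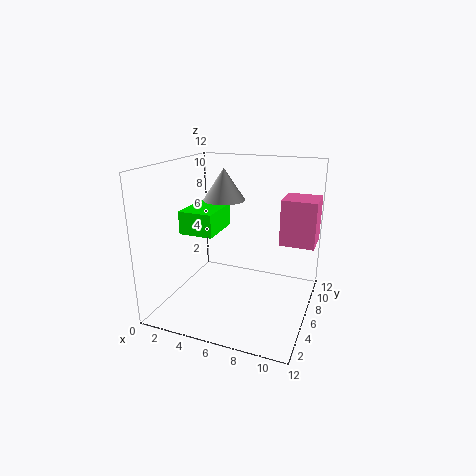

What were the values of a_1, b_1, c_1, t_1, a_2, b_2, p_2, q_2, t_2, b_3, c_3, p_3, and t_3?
a_1 = 3
b_1 = 10
c_1 = 8
t_1 = 3
a_2 = 9
b_2 = 8
p_2 = 3
q_2 = 3
t_2 = 4
b_3 = 5
c_3 = 6
p_3 = 3
t_3 = 2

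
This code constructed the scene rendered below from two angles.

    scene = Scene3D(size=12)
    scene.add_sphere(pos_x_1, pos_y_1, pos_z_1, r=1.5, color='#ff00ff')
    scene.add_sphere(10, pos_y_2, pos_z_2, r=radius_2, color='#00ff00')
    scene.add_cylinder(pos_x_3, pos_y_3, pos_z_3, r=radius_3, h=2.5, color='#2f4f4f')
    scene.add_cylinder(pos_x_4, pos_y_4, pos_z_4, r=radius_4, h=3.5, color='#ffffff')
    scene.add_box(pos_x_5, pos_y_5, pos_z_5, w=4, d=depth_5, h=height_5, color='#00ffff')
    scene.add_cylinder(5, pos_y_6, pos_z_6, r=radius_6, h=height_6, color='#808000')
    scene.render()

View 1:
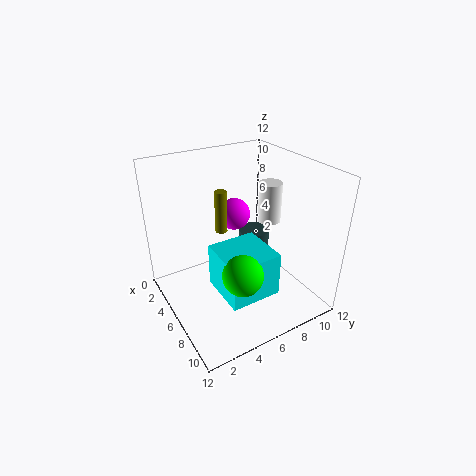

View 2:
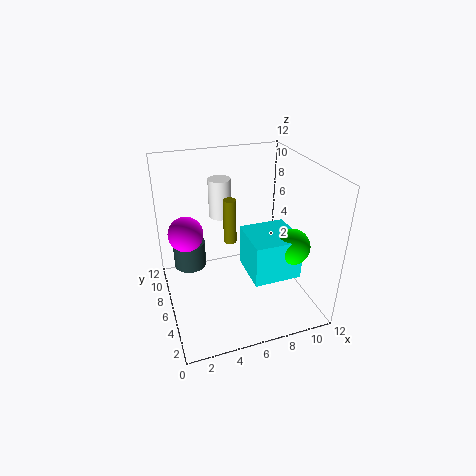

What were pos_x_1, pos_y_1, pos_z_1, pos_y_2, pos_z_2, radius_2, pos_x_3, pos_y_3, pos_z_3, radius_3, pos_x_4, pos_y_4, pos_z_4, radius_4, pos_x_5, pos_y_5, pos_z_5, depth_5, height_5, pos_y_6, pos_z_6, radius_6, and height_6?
pos_x_1 = 2, pos_y_1 = 8, pos_z_1 = 6, pos_y_2 = 4, pos_z_2 = 5.5, radius_2 = 1.5, pos_x_3 = 2.5, pos_y_3 = 10, pos_z_3 = 1.5, radius_3 = 1.5, pos_x_4 = 5.5, pos_y_4 = 9.5, pos_z_4 = 6.5, radius_4 = 1, pos_x_5 = 6.5, pos_y_5 = 3, pos_z_5 = 3, depth_5 = 4, height_5 = 3.5, pos_y_6 = 5, pos_z_6 = 6.5, radius_6 = 0.5, height_6 = 3.5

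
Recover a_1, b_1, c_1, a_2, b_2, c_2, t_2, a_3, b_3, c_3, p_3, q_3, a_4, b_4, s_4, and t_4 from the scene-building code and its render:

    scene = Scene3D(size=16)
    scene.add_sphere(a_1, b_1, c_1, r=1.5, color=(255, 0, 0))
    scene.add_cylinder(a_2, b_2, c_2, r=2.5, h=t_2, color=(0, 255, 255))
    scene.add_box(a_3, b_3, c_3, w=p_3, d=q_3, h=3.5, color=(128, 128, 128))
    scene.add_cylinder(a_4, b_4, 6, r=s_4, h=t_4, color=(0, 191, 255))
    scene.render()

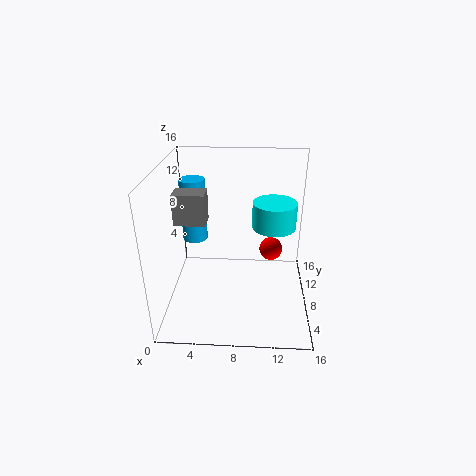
a_1 = 12
b_1 = 13.5
c_1 = 3.5
a_2 = 12
b_2 = 10
c_2 = 8.5
t_2 = 3
a_3 = 1
b_3 = 7.5
c_3 = 9.5
p_3 = 3.5
q_3 = 2.5
a_4 = 2.5
b_4 = 11.5
s_4 = 1.5
t_4 = 7.5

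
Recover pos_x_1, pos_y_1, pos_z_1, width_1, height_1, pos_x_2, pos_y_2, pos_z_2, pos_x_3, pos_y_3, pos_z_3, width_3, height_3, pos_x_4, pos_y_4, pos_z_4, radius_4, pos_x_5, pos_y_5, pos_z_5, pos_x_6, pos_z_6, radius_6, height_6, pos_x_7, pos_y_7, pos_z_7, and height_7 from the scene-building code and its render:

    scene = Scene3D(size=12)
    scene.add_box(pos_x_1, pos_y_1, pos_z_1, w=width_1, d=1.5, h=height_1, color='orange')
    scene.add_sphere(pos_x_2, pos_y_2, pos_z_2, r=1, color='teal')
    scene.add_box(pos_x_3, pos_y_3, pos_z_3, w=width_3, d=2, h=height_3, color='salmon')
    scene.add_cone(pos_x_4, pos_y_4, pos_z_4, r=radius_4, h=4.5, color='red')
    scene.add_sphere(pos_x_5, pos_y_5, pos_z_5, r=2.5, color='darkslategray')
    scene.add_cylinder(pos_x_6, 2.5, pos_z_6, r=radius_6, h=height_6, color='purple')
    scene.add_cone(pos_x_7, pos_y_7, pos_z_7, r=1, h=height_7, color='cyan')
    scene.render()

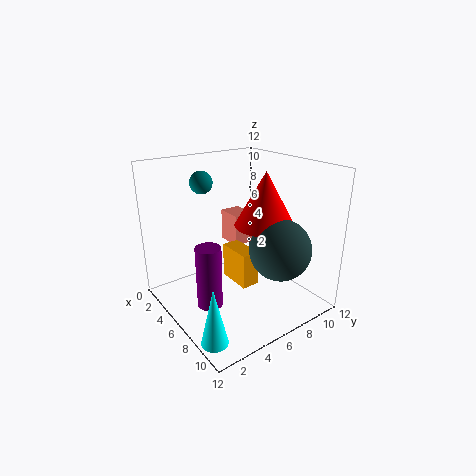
pos_x_1 = 4.5, pos_y_1 = 5.5, pos_z_1 = 2, width_1 = 3, height_1 = 3, pos_x_2 = 2, pos_y_2 = 5, pos_z_2 = 10, pos_x_3 = 0.5, pos_y_3 = 8, pos_z_3 = 3.5, width_3 = 2.5, height_3 = 3, pos_x_4 = 7, pos_y_4 = 8, pos_z_4 = 7, radius_4 = 2.5, pos_x_5 = 9, pos_y_5 = 8, pos_z_5 = 5.5, pos_x_6 = 7, pos_z_6 = 1.5, radius_6 = 1, height_6 = 5, pos_x_7 = 10, pos_y_7 = 1, pos_z_7 = 0.5, height_7 = 4.5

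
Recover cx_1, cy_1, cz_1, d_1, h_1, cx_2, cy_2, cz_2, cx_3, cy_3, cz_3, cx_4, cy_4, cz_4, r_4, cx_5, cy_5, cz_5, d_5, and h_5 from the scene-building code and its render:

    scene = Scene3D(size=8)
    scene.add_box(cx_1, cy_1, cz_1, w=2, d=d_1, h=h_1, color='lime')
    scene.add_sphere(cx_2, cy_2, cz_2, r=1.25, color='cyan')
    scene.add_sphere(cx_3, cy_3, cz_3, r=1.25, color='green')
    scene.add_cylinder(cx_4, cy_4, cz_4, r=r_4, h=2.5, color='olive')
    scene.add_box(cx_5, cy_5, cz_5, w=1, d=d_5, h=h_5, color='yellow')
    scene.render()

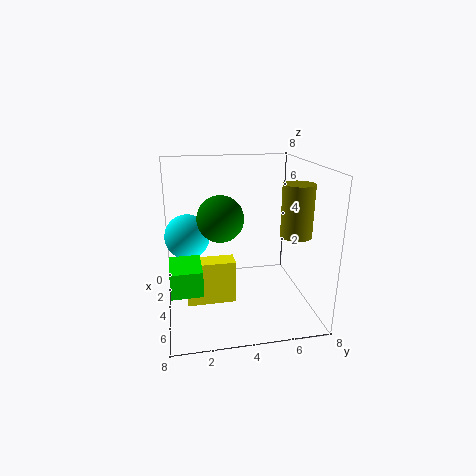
cx_1 = 5.25; cy_1 = 0.25; cz_1 = 2.5; d_1 = 1.5; h_1 = 1.25; cx_2 = 3.25; cy_2 = 1.25; cz_2 = 4; cx_3 = 4.25; cy_3 = 3; cz_3 = 5.25; cx_4 = 6.75; cy_4 = 6.25; cz_4 = 5; r_4 = 0.75; cx_5 = 5; cy_5 = 1; cz_5 = 1.25; d_5 = 2.5; h_5 = 2.25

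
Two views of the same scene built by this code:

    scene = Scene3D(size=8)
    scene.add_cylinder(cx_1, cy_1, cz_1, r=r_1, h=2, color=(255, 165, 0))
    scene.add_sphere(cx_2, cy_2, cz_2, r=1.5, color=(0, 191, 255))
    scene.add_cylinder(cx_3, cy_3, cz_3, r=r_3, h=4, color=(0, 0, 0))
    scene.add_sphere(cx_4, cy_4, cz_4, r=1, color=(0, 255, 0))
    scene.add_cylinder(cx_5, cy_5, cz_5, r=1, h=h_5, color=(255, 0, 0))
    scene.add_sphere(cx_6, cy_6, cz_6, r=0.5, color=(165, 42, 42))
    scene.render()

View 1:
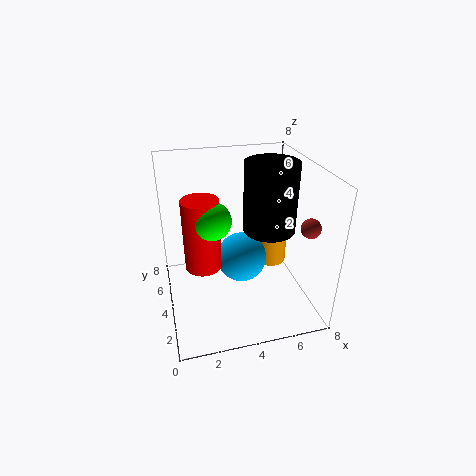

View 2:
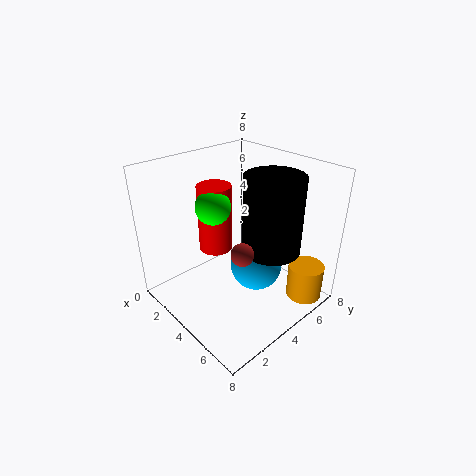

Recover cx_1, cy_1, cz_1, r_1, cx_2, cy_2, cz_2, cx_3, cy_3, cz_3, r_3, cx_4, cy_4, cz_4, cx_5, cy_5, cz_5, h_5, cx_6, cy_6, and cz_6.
cx_1 = 7, cy_1 = 6.5, cz_1 = 0.5, r_1 = 1, cx_2 = 4.5, cy_2 = 5, cz_2 = 2, cx_3 = 6, cy_3 = 4.5, cz_3 = 4, r_3 = 1.5, cx_4 = 2.5, cy_4 = 3.5, cz_4 = 5.5, cx_5 = 2, cy_5 = 4, cz_5 = 2.5, h_5 = 4, cx_6 = 7, cy_6 = 1.5, cz_6 = 5.5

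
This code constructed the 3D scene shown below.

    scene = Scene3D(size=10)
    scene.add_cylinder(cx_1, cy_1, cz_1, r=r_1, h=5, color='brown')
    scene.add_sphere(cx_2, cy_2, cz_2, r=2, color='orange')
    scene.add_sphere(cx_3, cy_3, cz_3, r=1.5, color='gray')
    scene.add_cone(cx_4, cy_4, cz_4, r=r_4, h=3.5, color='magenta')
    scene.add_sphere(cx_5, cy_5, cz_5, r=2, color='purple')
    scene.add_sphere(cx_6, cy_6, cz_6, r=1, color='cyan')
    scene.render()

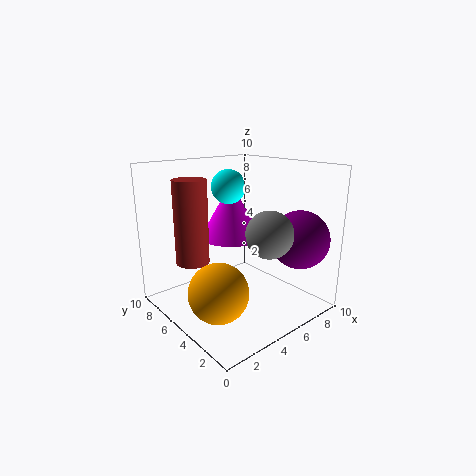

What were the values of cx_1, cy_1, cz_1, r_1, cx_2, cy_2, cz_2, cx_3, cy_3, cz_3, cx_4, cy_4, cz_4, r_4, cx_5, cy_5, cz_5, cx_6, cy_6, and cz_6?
cx_1 = 1, cy_1 = 4.5, cz_1 = 4.5, r_1 = 1, cx_2 = 2.5, cy_2 = 4, cz_2 = 2, cx_3 = 5, cy_3 = 2, cz_3 = 6, cx_4 = 4, cy_4 = 4.5, cz_4 = 5.5, r_4 = 2, cx_5 = 8, cy_5 = 2, cz_5 = 5, cx_6 = 3, cy_6 = 3.5, cz_6 = 9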